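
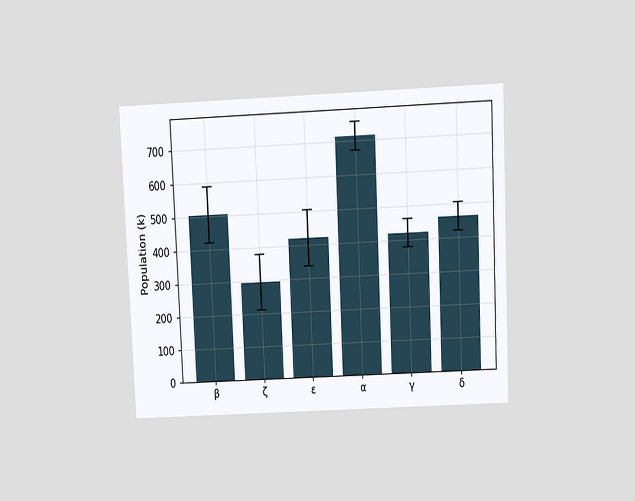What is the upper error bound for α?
756k

The chart is tilted about 3° counter-clockwise and viewed slightly from above. The α bar's upper whisker reaches 756k.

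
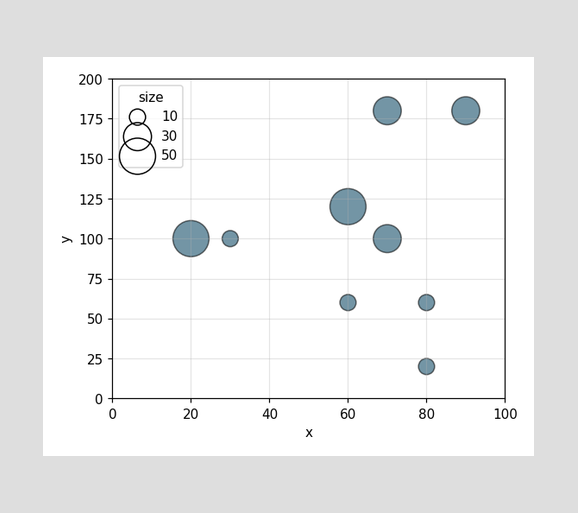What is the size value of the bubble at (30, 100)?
10

Matching the bubble at (30, 100) against the size legend gives 10.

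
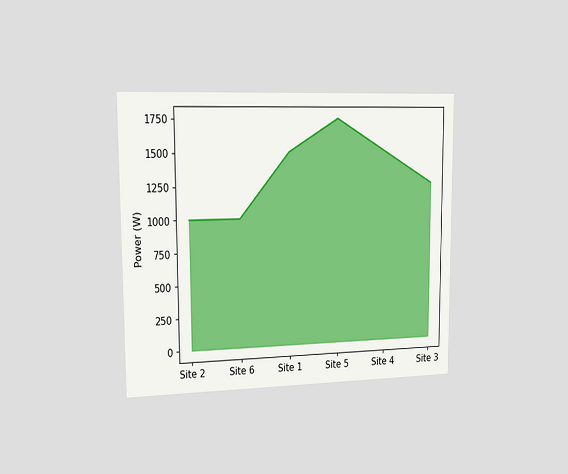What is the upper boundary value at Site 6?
The chart is viewed slightly from the left. At Site 6 the upper boundary is at 1000W.

1000W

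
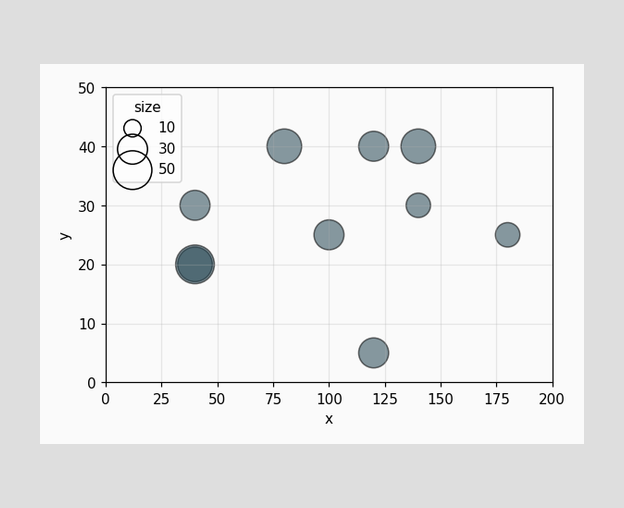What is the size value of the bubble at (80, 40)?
40

Matching the bubble at (80, 40) against the size legend gives 40.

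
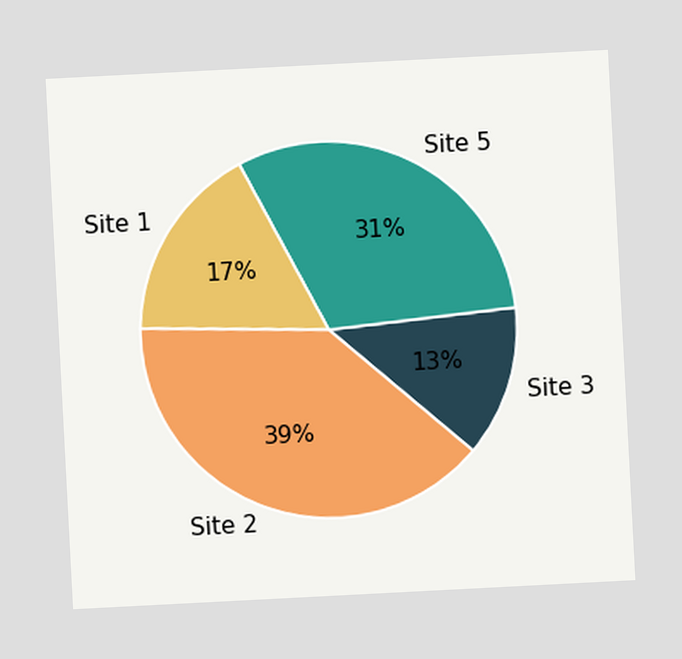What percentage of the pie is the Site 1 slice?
17%

The chart is tilted about 3° counter-clockwise. The Site 1 slice takes up 17% of the pie.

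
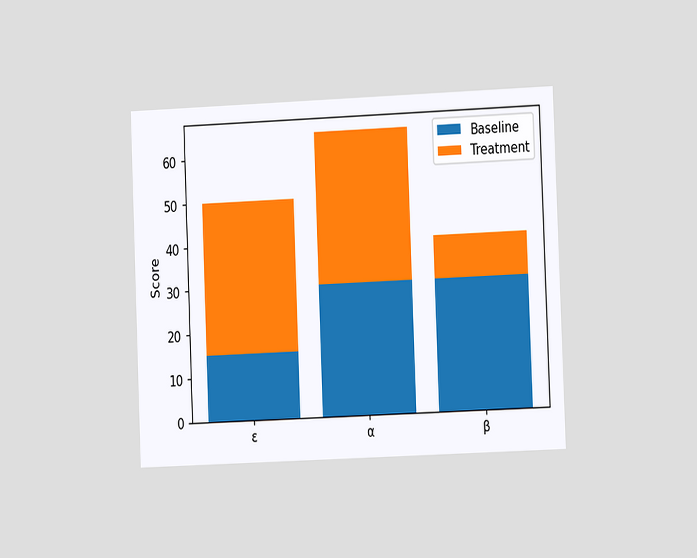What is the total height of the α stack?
65

The chart is tilted about 2° counter-clockwise and viewed slightly from the right. The α stack's top reaches 65 on the y-axis.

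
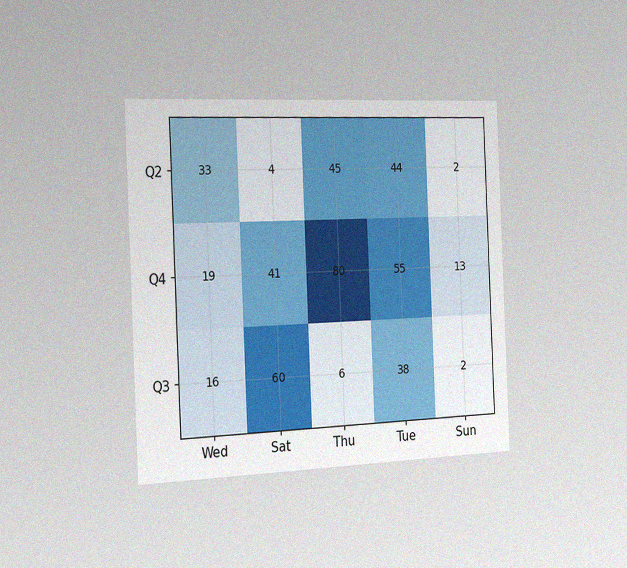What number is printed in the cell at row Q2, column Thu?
The chart is tilted about 2° counter-clockwise and viewed slightly from the left, with some photo noise. The (Q2, Thu) cell reads 45.

45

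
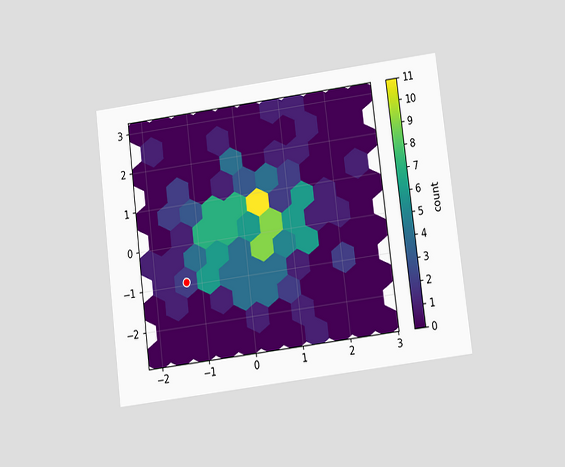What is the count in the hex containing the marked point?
The chart is tilted about 7° counter-clockwise and viewed slightly from below. The marked hex reads 2 on the colorbar.

2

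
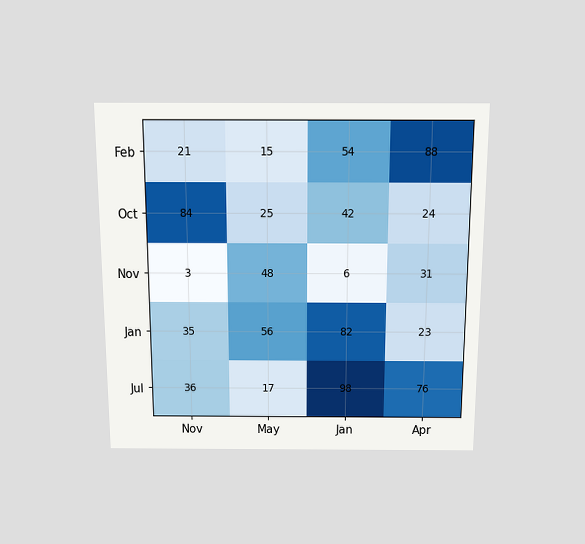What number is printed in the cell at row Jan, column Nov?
35

The chart is viewed slightly from above. The (Jan, Nov) cell reads 35.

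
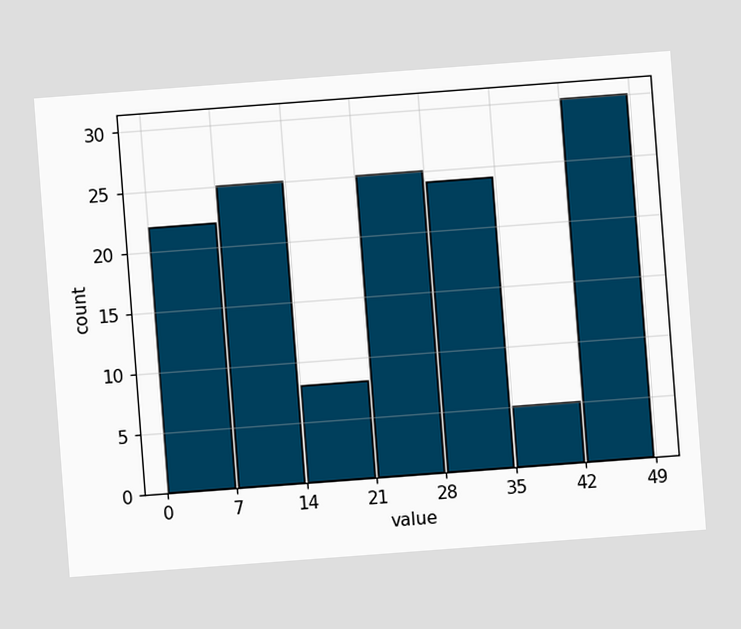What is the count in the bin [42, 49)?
30

The chart is tilted about 4° counter-clockwise. The [42, 49) bin has height 30.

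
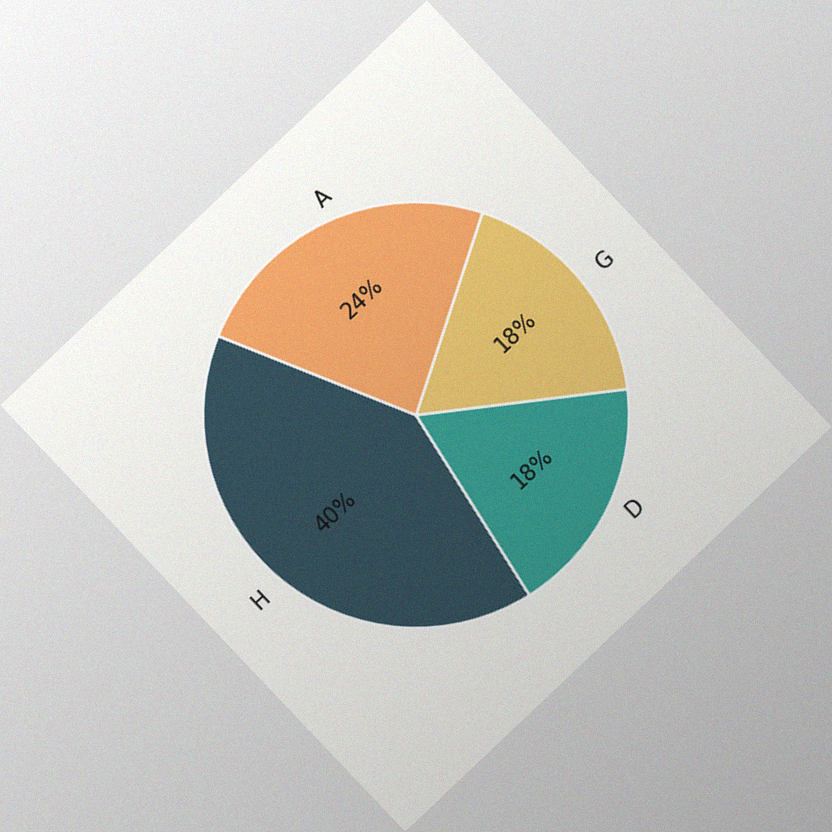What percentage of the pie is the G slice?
18%

The chart is tilted about 44° counter-clockwise, with some photo noise. The G slice takes up 18% of the pie.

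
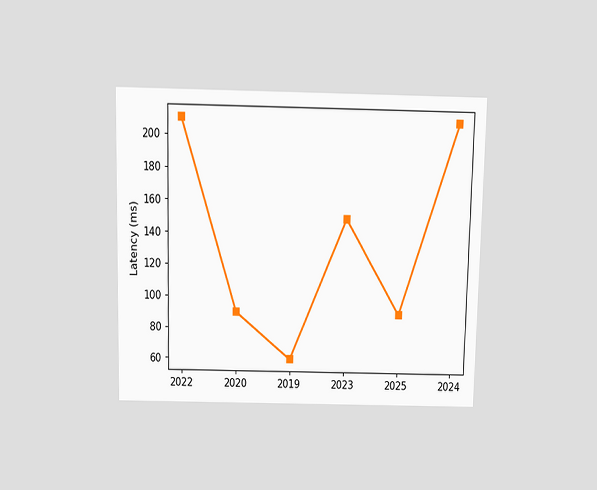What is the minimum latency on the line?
60ms

The chart is viewed slightly from above. The lowest point is at 2019, and reading across to the y-axis gives 60ms.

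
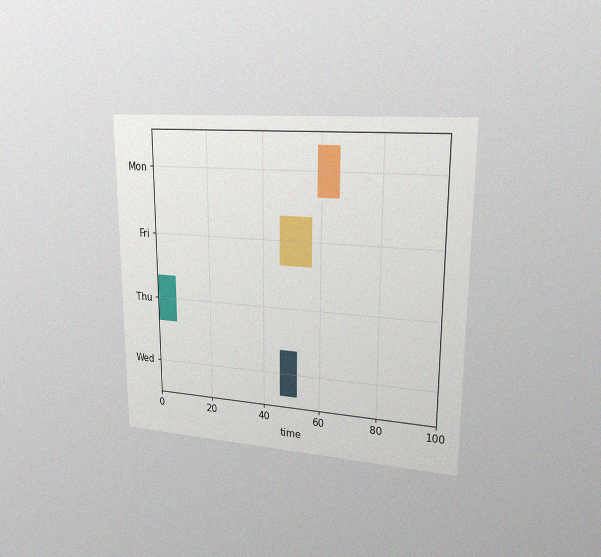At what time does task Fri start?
The chart is viewed slightly from the right, with some photo noise. The Fri bar begins at t=46.

46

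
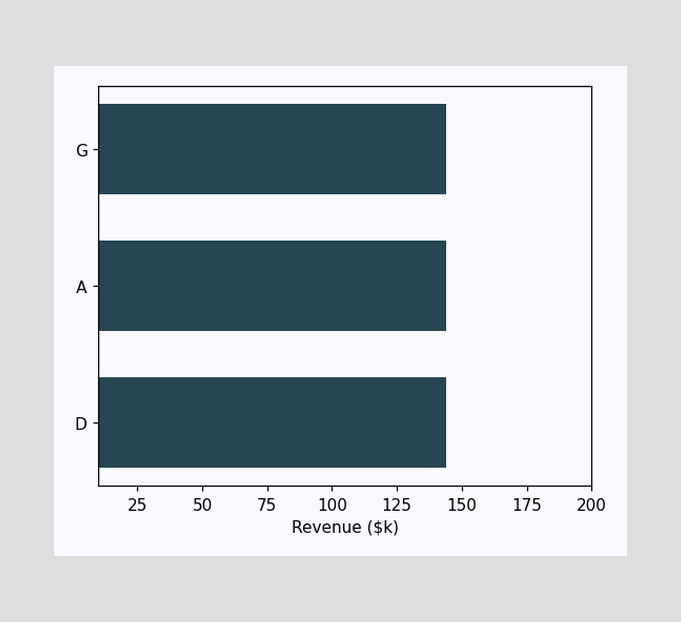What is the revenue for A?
$144k

Reading along the chart's x-axis, the A bar reaches $144k.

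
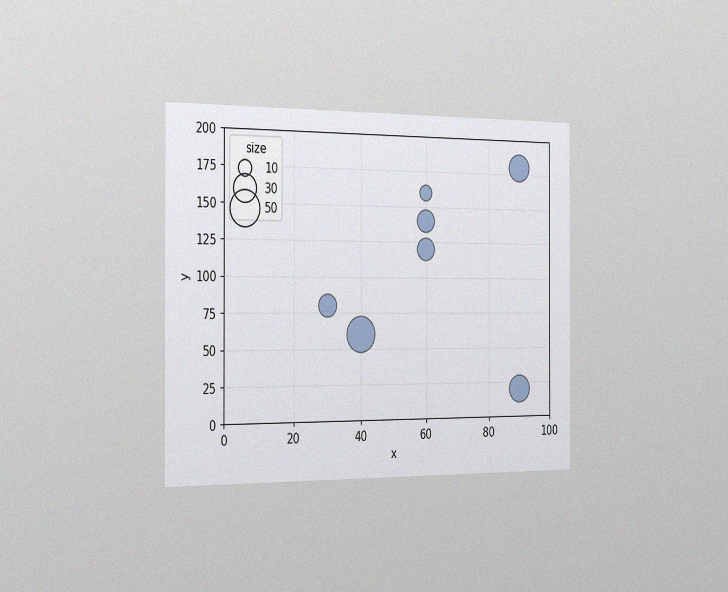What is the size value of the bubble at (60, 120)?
20

The chart is viewed slightly from the left, with some photo noise. Matching the bubble at (60, 120) against the size legend gives 20.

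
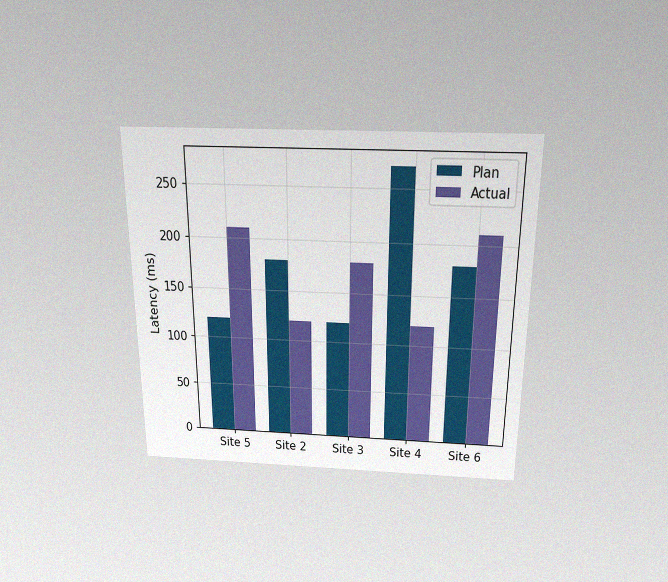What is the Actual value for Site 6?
The chart is viewed slightly from above, with some photo noise. The Actual bar at Site 6 reaches 210ms on the y-axis.

210ms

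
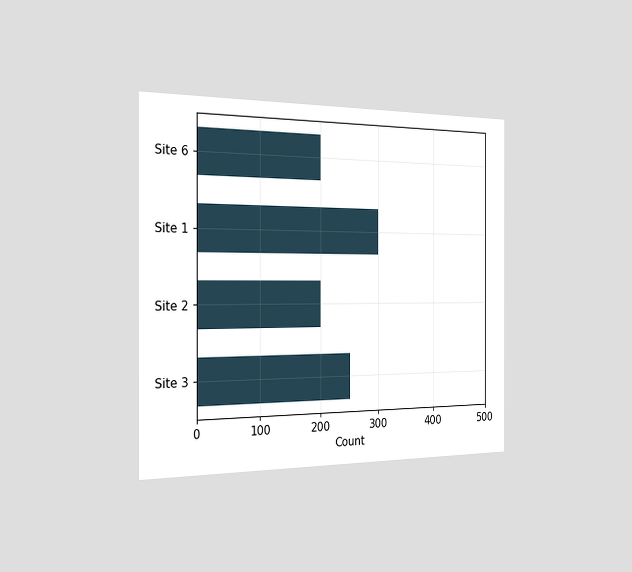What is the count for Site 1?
The chart is viewed slightly from the left. Reading along the chart's x-axis, the Site 1 bar reaches 300.

300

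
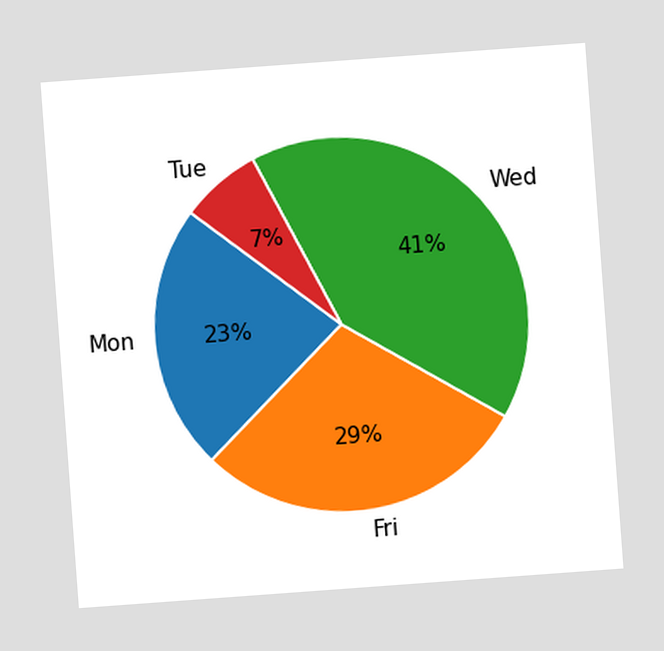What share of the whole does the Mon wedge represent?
The chart is tilted about 4° counter-clockwise. The Mon slice takes up 23% of the pie.

23%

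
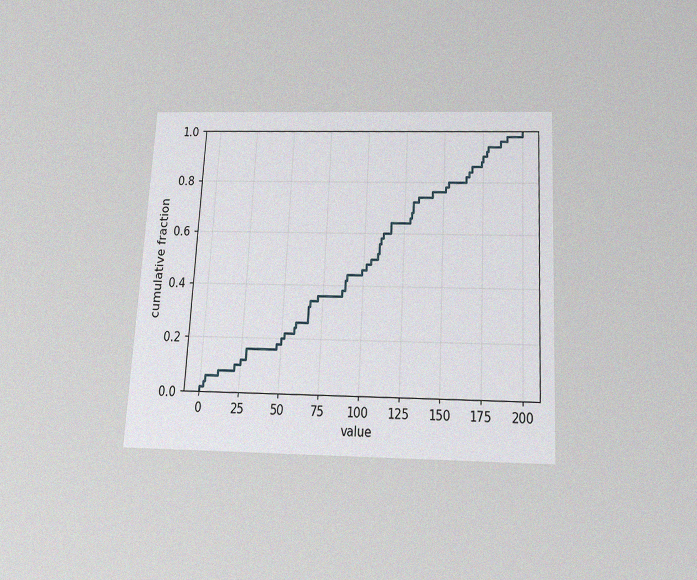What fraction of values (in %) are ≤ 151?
78%

The chart is tilted about 3° clockwise and viewed slightly from below, with some photo noise. At x=151 the ECDF step is at 78%.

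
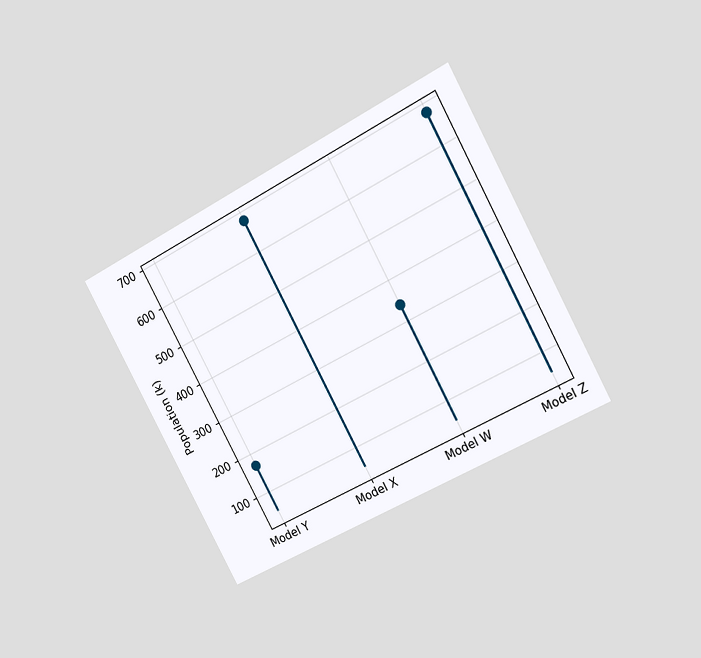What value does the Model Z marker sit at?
680k

The chart is tilted about 28° counter-clockwise and viewed slightly from the right. The Model Z marker sits at 680k.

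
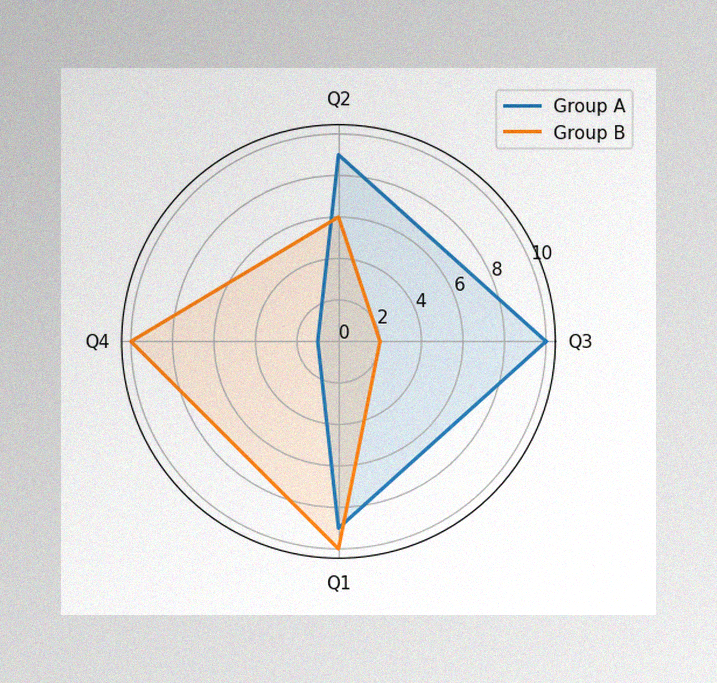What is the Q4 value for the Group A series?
1

The image has some photo noise and uneven lighting. On the Q4 axis, Group A reaches 1.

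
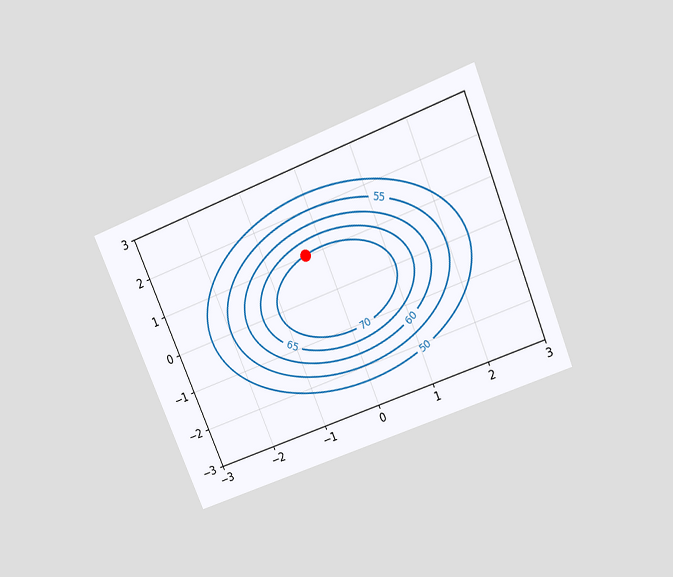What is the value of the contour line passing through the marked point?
The chart is tilted about 23° counter-clockwise and viewed slightly from above. The marked point sits on the contour labelled 70.

70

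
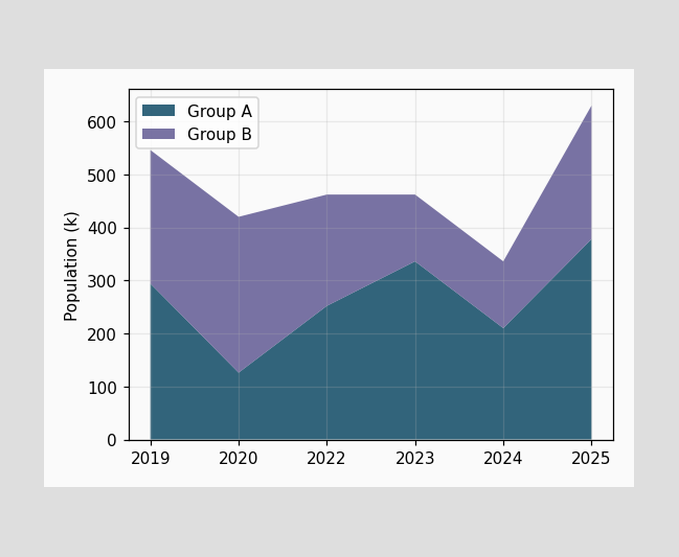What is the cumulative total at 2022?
462k

The stacked total at 2022 reaches 462k.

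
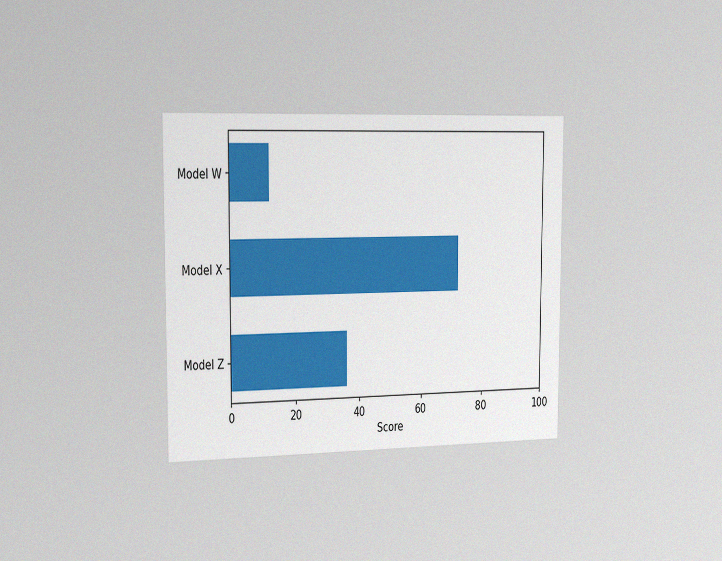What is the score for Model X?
The chart is viewed slightly from the left, with some photo noise. Reading along the chart's x-axis, the Model X bar reaches 72.

72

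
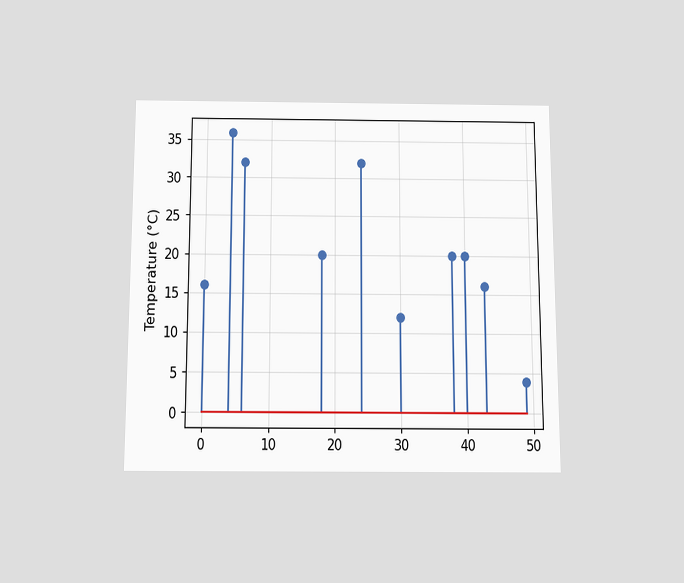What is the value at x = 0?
The chart is viewed slightly from below. The stem at x=0 reaches 16°C.

16°C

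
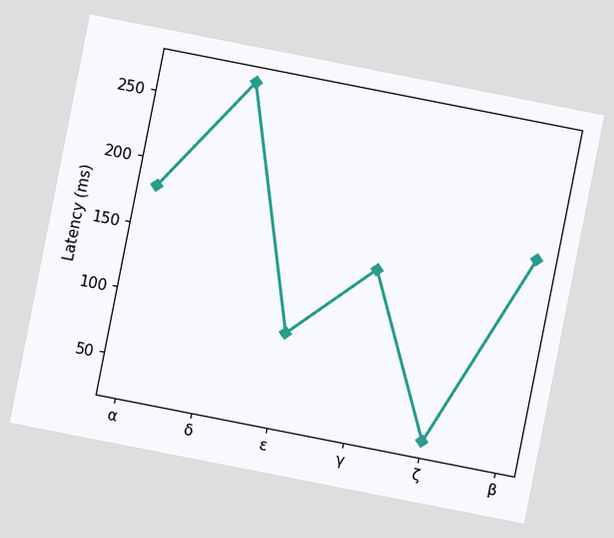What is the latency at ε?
The chart is tilted about 11° clockwise. At ε, the line is at 90ms.

90ms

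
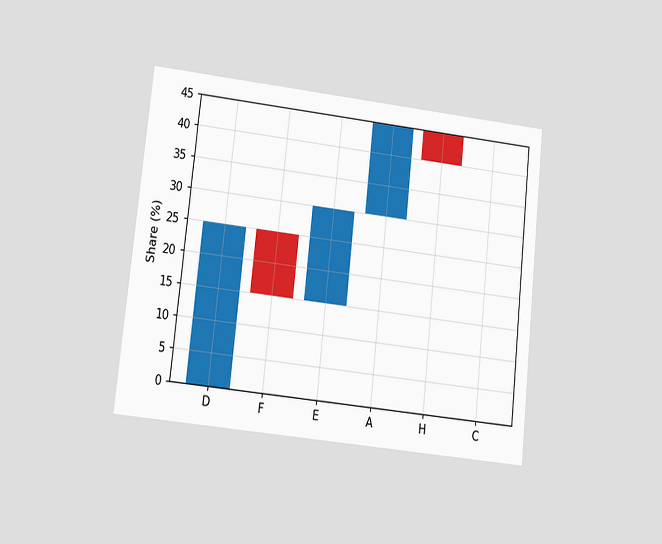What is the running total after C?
The chart is tilted about 6° clockwise and viewed at a slight angle. After C the running total reaches 40%.

40%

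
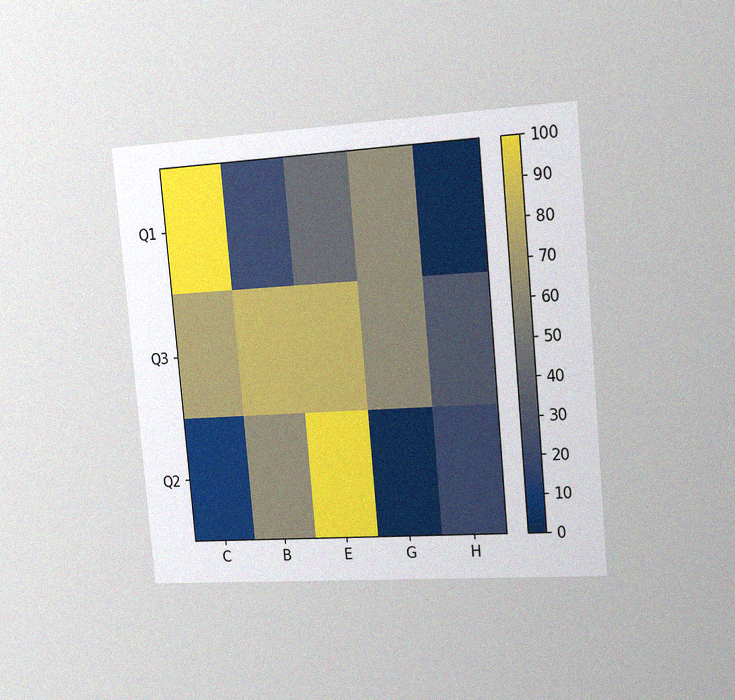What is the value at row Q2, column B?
The chart is tilted about 5° counter-clockwise and viewed slightly from the right, with some photo noise. Matching cell (Q2, B) against the colorbar gives 60.

60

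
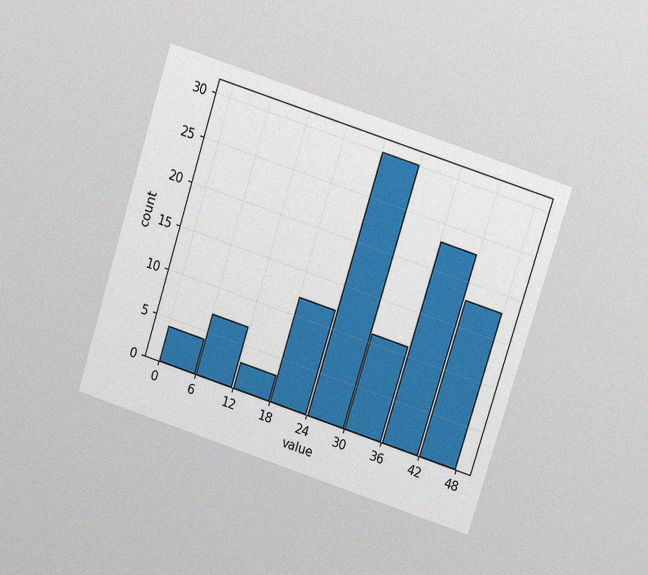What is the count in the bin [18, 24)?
The chart is tilted about 18° clockwise and viewed at a slight angle, with some photo noise. The [18, 24) bin has height 12.

12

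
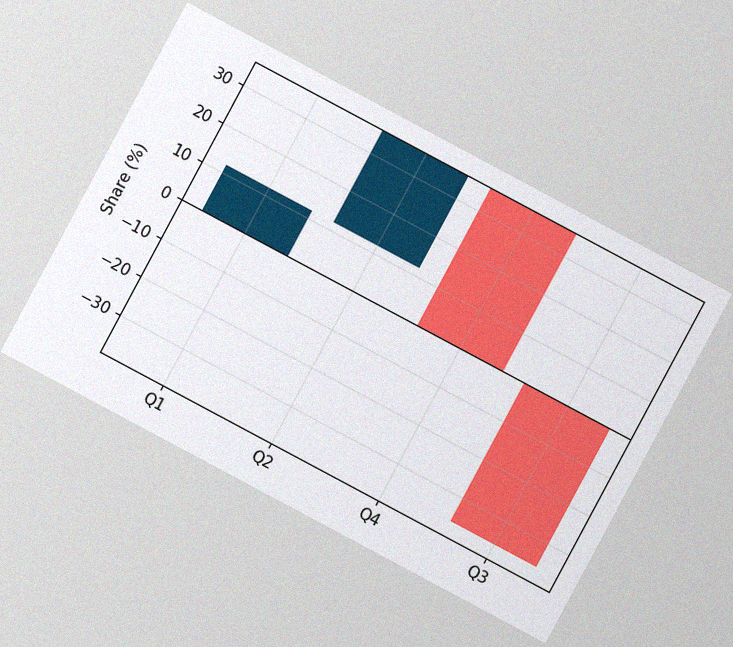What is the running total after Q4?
The chart is tilted about 28° clockwise, with some photo noise. After Q4 the running total reaches 0%.

0%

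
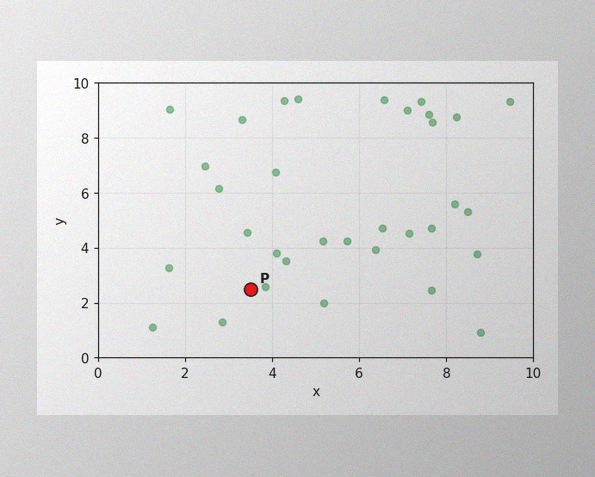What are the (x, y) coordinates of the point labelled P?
(3.5, 2.5)

The image has some photo noise and uneven lighting. Following the gridlines from P to each axis, P sits at (3.5, 2.5).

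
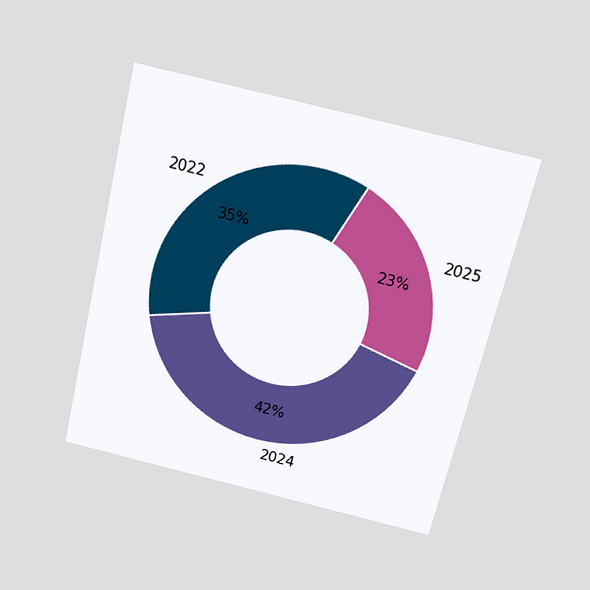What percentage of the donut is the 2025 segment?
23%

The chart is tilted about 13° clockwise and viewed slightly from above. The 2025 segment takes up 23% of the ring.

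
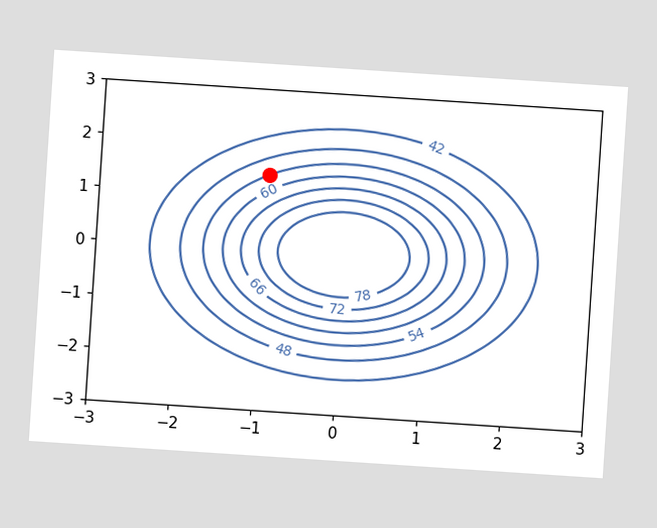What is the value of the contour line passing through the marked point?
54

The chart is tilted about 4° clockwise. The marked point sits on the contour labelled 54.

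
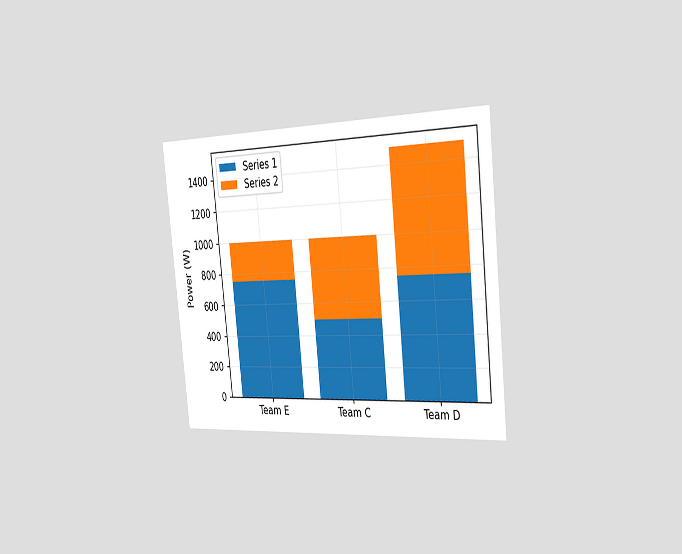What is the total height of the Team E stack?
1000W

The chart is tilted about 6° counter-clockwise and viewed slightly from the right. The Team E stack's top reaches 1000W on the y-axis.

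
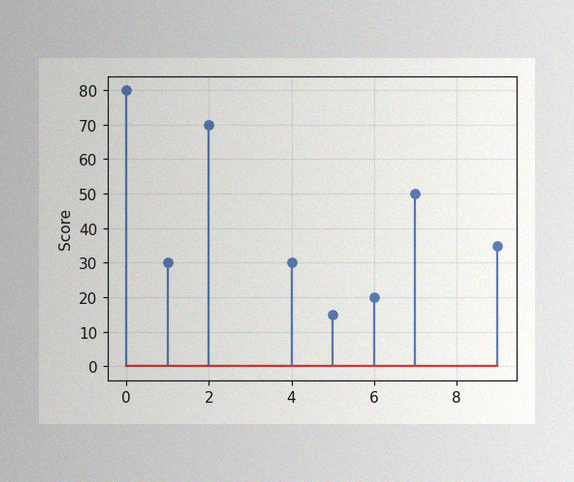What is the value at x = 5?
15

The image has some photo noise and uneven lighting. The stem at x=5 reaches 15.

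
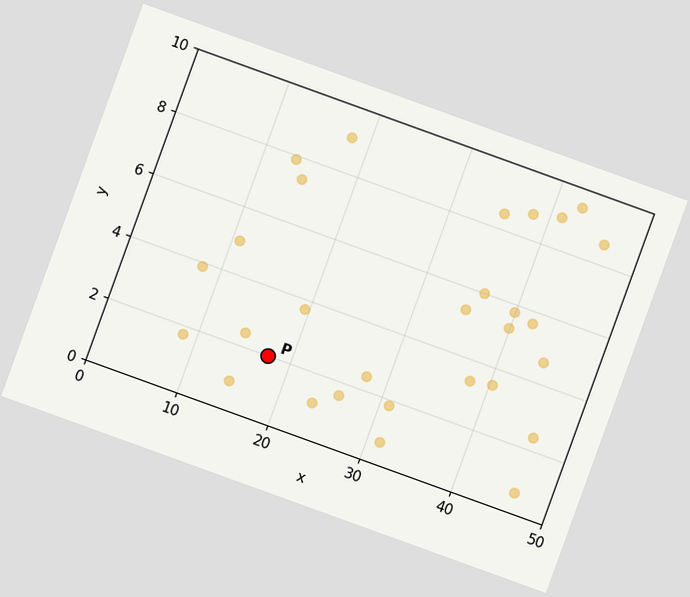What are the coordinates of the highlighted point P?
The chart is tilted about 20° clockwise. Following the gridlines from P to each axis, P sits at (17.5, 2).

(17.5, 2)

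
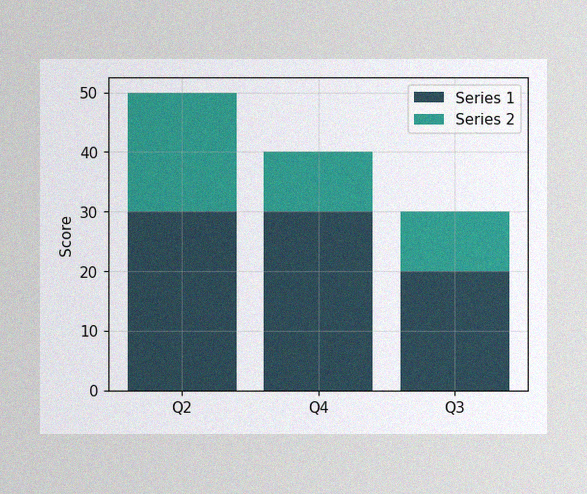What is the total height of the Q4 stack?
40

The image has some photo noise and uneven lighting. The Q4 stack's top reaches 40 on the y-axis.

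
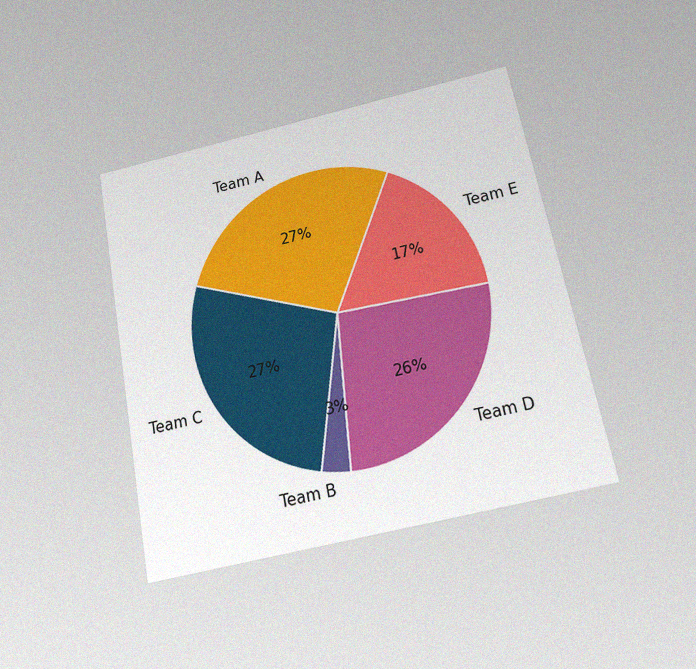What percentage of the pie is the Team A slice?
The chart is tilted about 11° counter-clockwise and viewed slightly from below, with some photo noise. The Team A slice takes up 27% of the pie.

27%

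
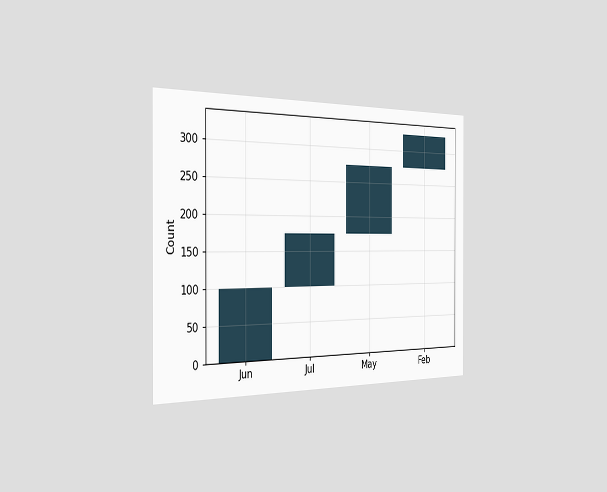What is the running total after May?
275

The chart is viewed slightly from the left. After May the running total reaches 275.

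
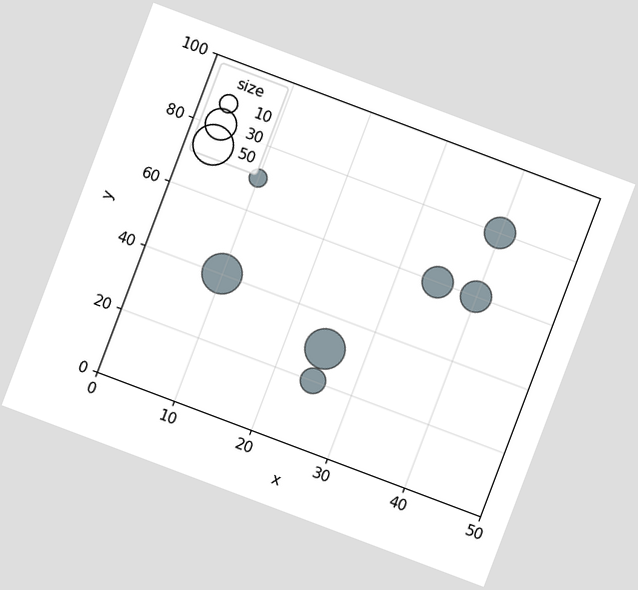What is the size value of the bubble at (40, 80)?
The chart is tilted about 21° clockwise. Matching the bubble at (40, 80) against the size legend gives 30.

30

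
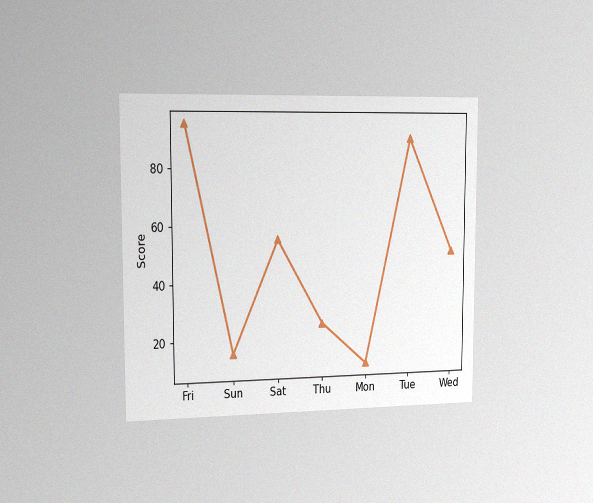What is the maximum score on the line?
The chart is viewed slightly from the left, with some photo noise. The highest point is at Fri, and reading across to the y-axis gives 95.

95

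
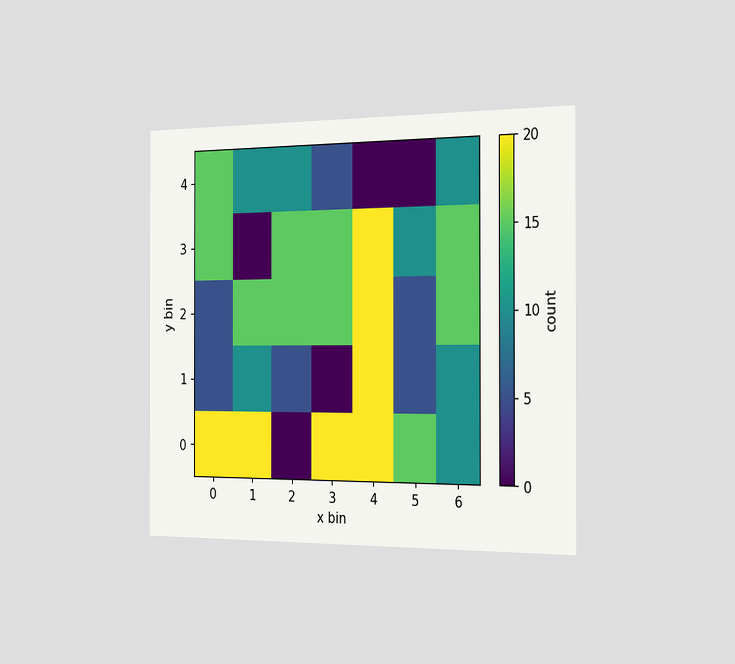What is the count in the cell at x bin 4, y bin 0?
20

The chart is viewed slightly from the right. Matching the cell (4, 0) against the colorbar gives 20.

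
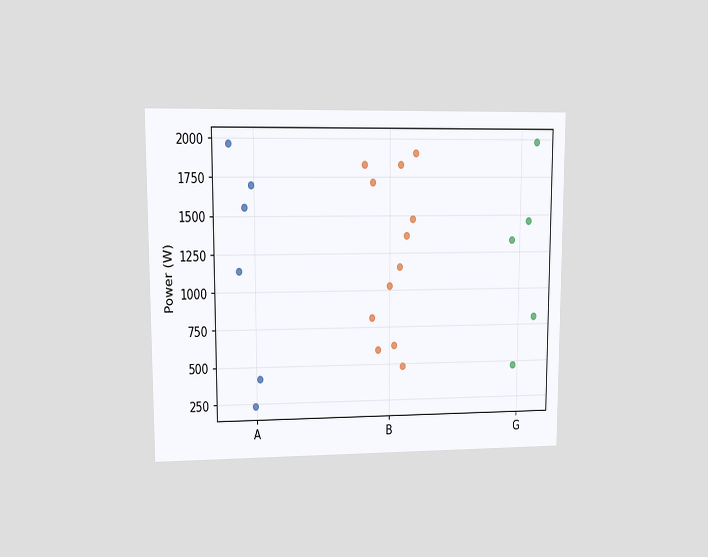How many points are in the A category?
6

The chart is viewed at a slight angle. Counting the markers in the A column gives 6.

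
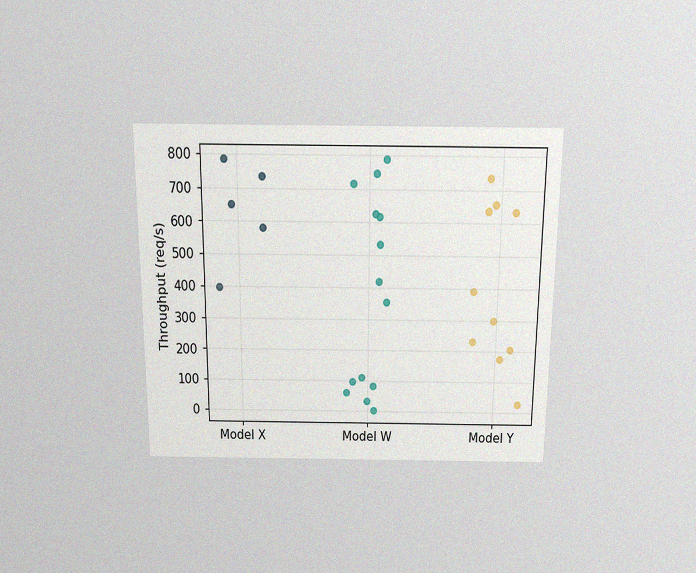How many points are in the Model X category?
The chart is viewed slightly from above, with some photo noise. Counting the markers in the Model X column gives 5.

5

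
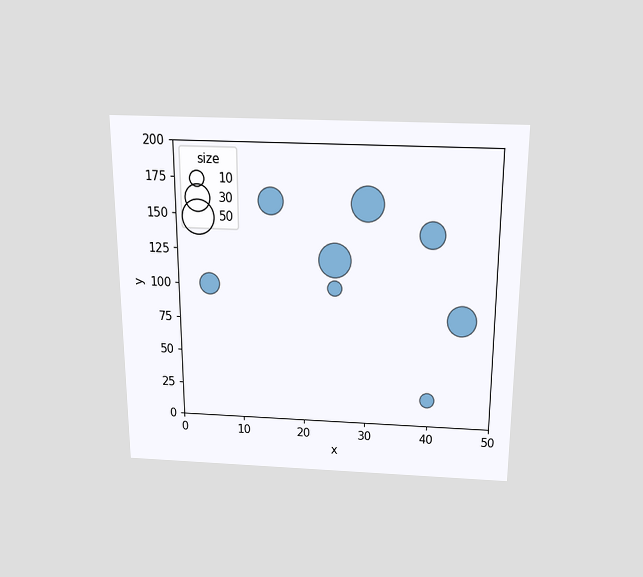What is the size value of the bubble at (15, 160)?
The chart is viewed slightly from above. Matching the bubble at (15, 160) against the size legend gives 30.

30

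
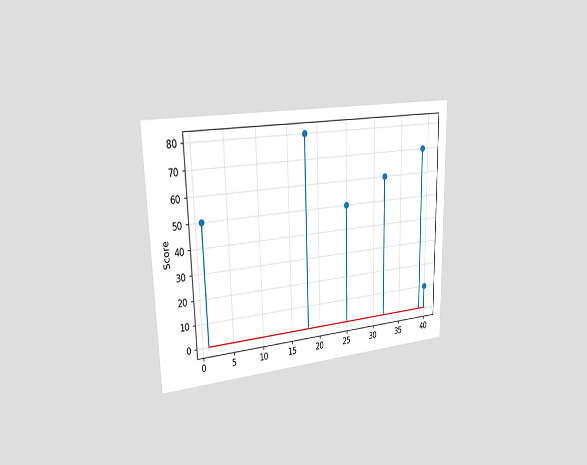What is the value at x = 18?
The chart is viewed slightly from the left. The stem at x=18 reaches 80.

80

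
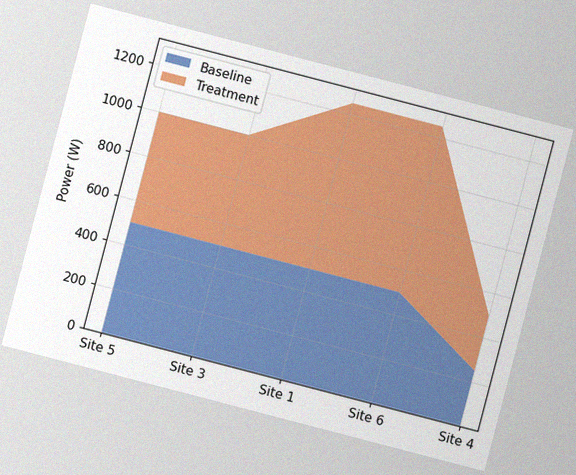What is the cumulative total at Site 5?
The chart is tilted about 15° clockwise, with some photo noise. The stacked total at Site 5 reaches 1000W.

1000W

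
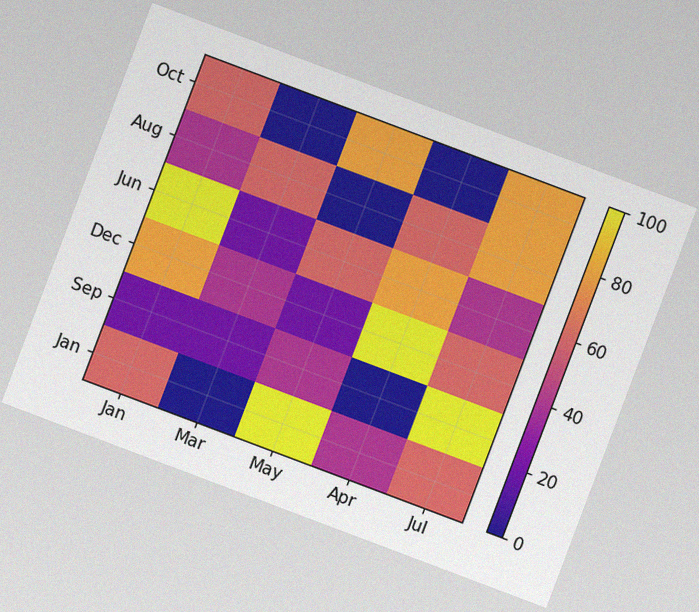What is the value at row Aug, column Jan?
The chart is tilted about 21° clockwise, with some photo noise. Matching cell (Aug, Jan) against the colorbar gives 40.

40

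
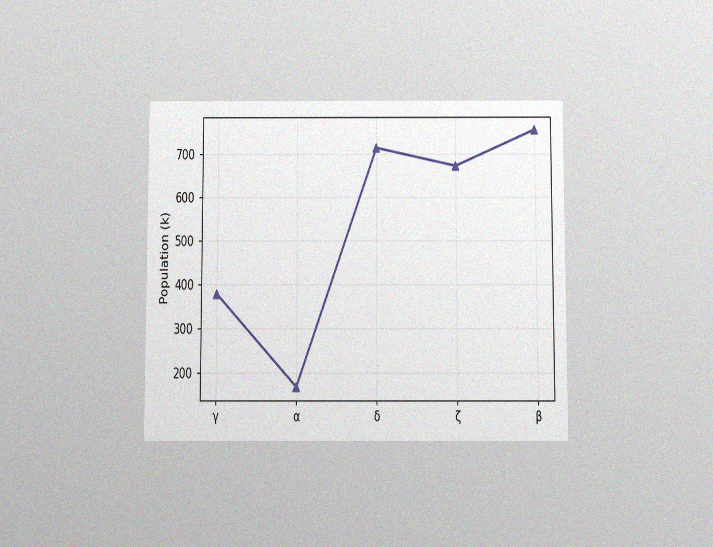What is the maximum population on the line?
The chart is viewed slightly from below, with some photo noise. The highest point is at β, and reading across to the y-axis gives 756k.

756k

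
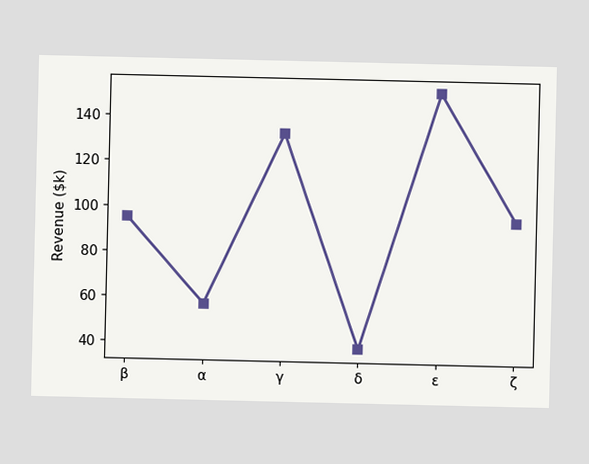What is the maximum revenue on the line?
The highest point is at ε, and reading across to the y-axis gives $152k.

$152k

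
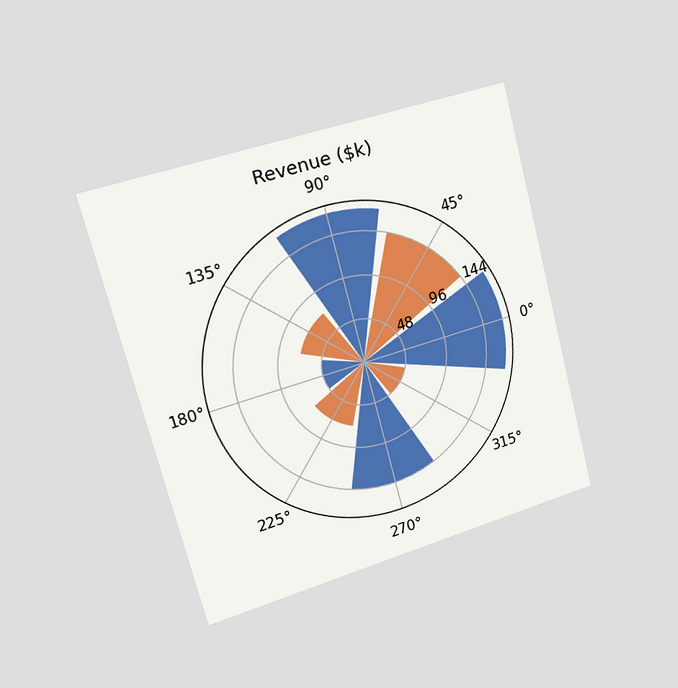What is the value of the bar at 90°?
$168k

The chart is tilted about 15° counter-clockwise and viewed slightly from the left. The bar at 90° reaches $168k on the radial axis.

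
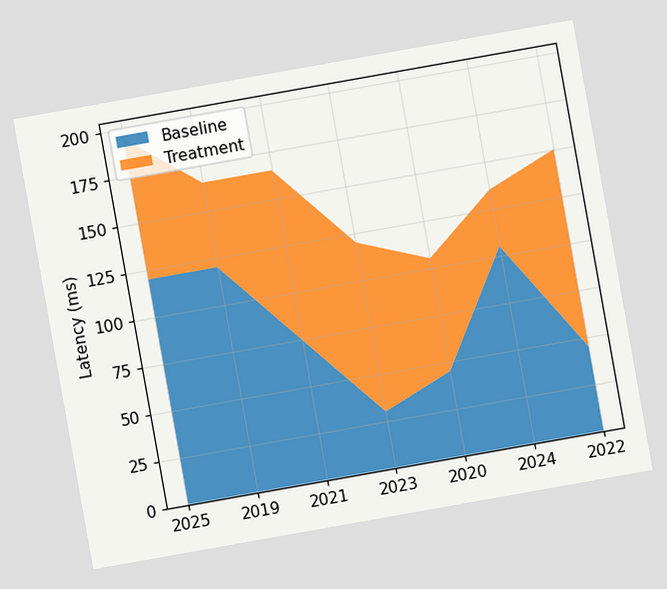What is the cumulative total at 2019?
165ms

The chart is tilted about 10° counter-clockwise. The stacked total at 2019 reaches 165ms.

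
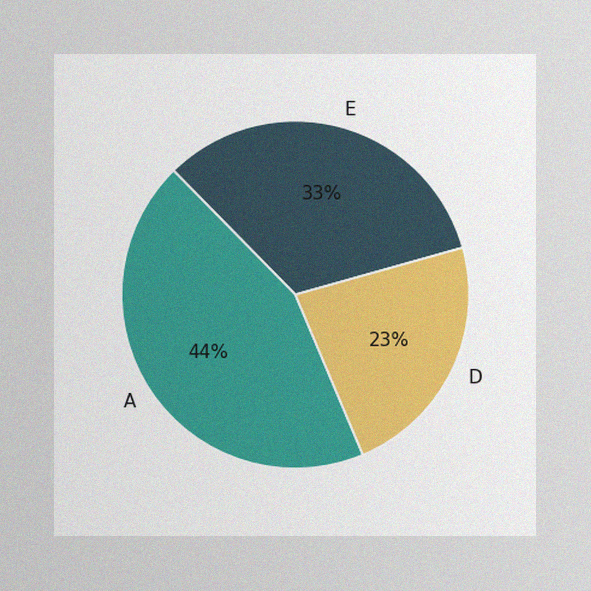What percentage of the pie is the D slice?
23%

The image has some photo noise and uneven lighting. The D slice takes up 23% of the pie.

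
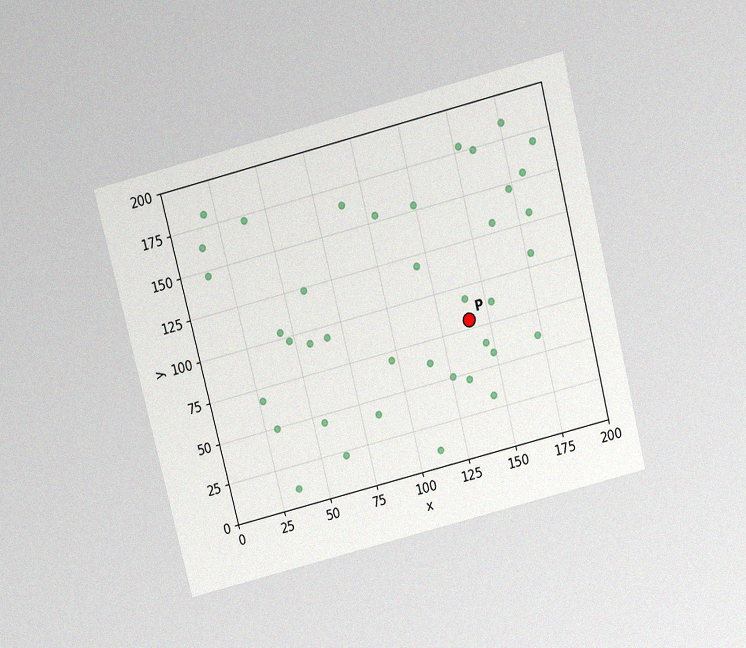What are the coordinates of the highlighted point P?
(140, 80)

The chart is tilted about 14° counter-clockwise and viewed slightly from above, with some photo noise. Following the gridlines from P to each axis, P sits at (140, 80).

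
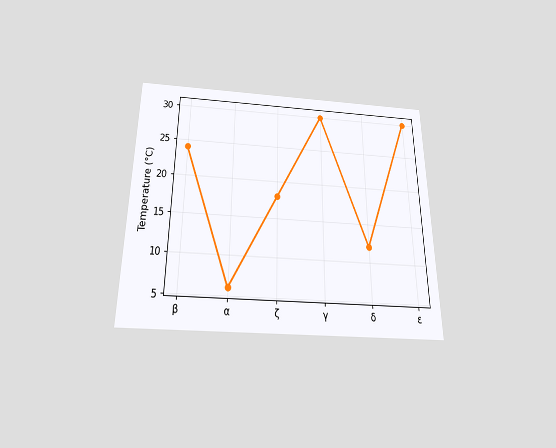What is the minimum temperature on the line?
The chart is viewed slightly from below. The lowest point is at α, and reading across to the y-axis gives 6°C.

6°C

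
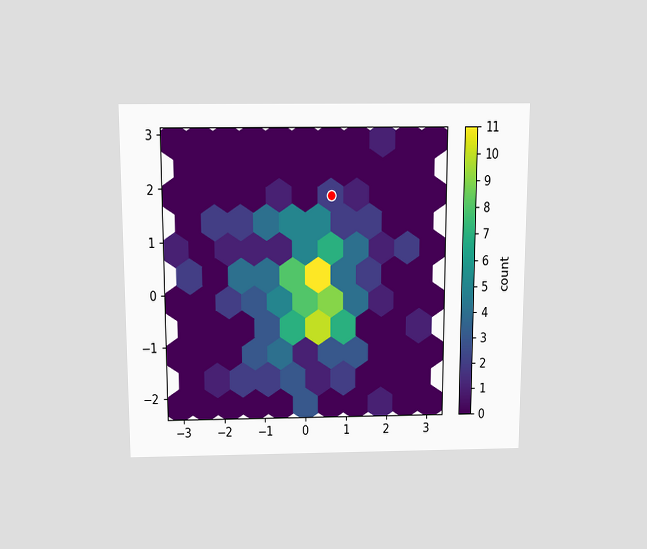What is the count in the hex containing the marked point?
2

The chart is viewed slightly from above. The marked hex reads 2 on the colorbar.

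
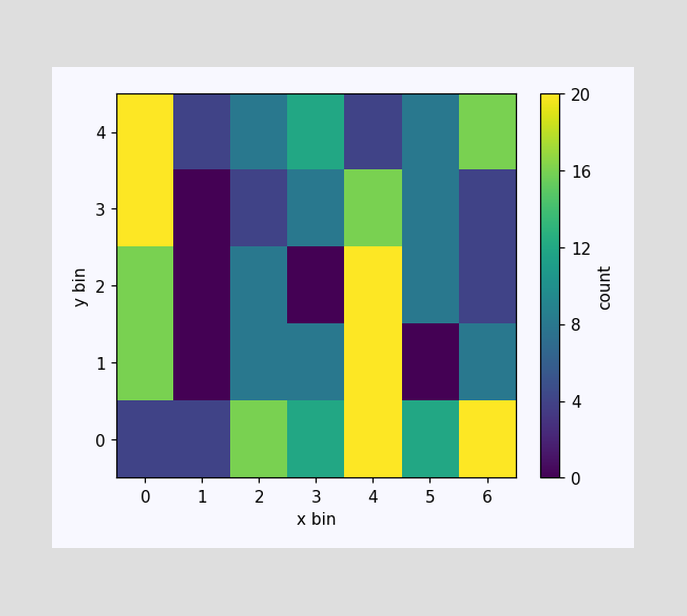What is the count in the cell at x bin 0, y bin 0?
4

Matching the cell (0, 0) against the colorbar gives 4.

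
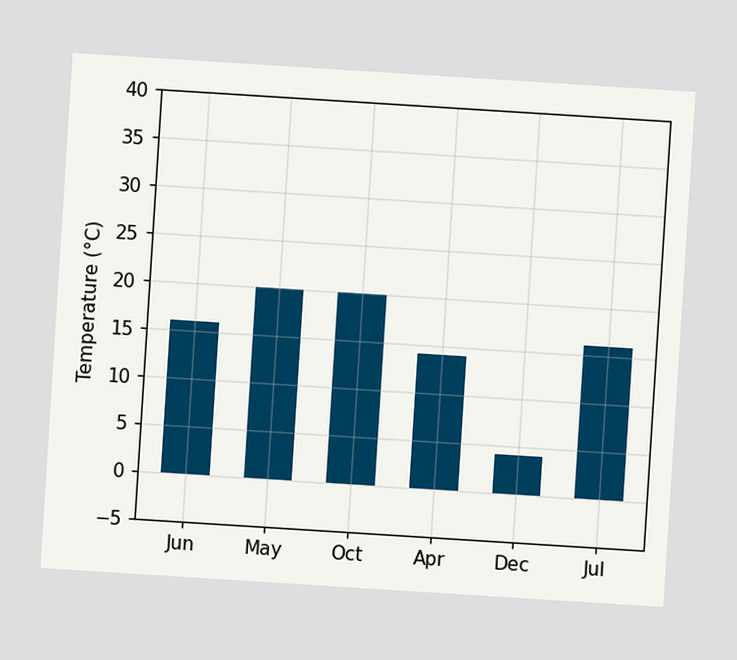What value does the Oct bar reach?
The chart is tilted about 4° clockwise. Reading along the chart's y-axis, the Oct bar reaches 20°C.

20°C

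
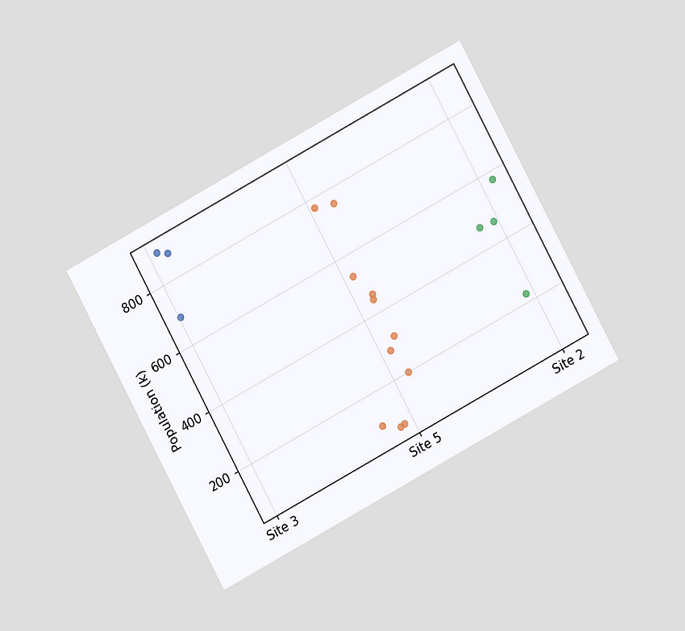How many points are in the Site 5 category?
The chart is tilted about 28° counter-clockwise and viewed at a slight angle. Counting the markers in the Site 5 column gives 11.

11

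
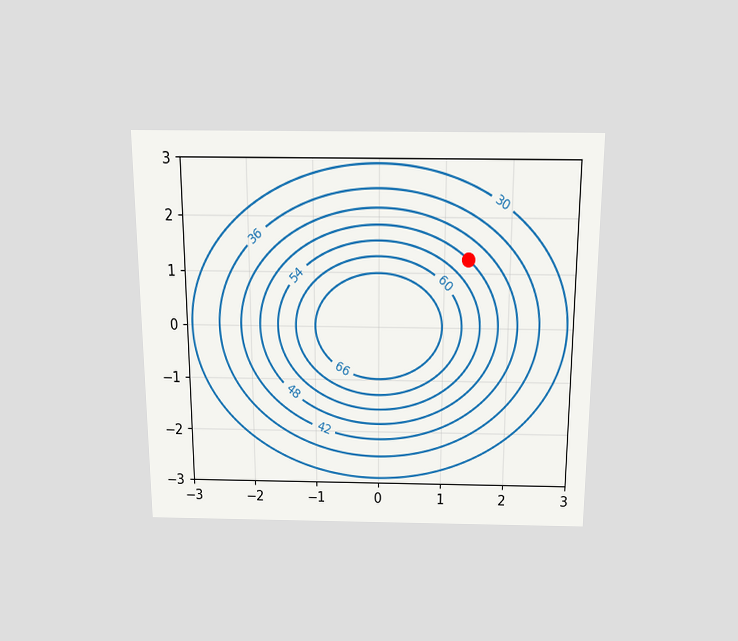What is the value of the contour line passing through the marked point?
48

The chart is viewed slightly from above. The marked point sits on the contour labelled 48.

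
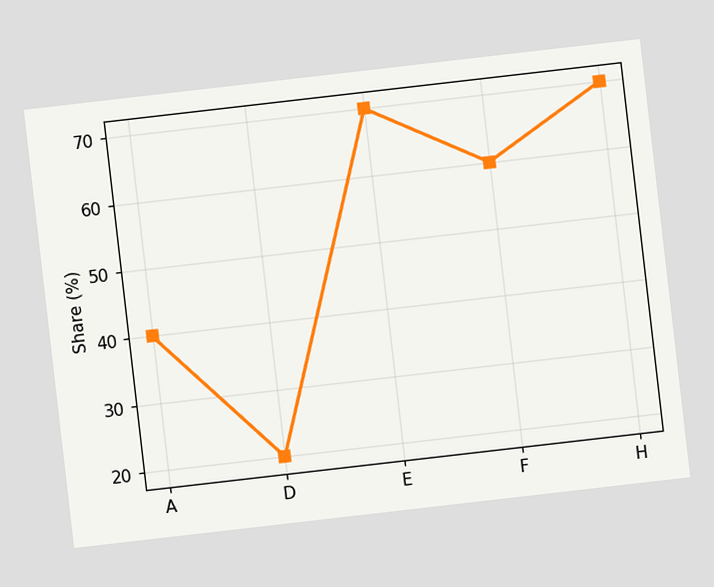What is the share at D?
20%

The chart is tilted about 7° counter-clockwise. At D, the line is at 20%.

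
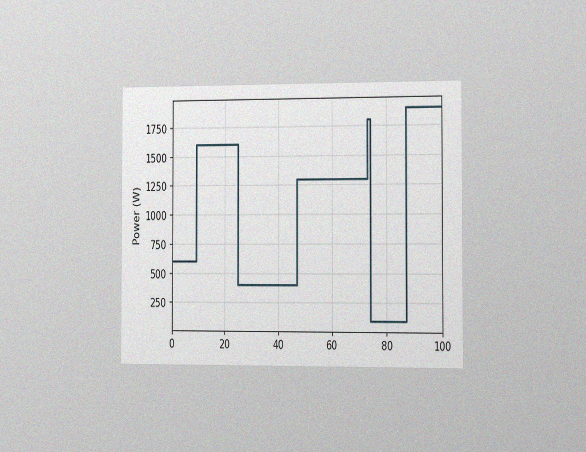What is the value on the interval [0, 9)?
600W

The chart is viewed slightly from the right, with some photo noise. On [0, 9) the step sits at 600W.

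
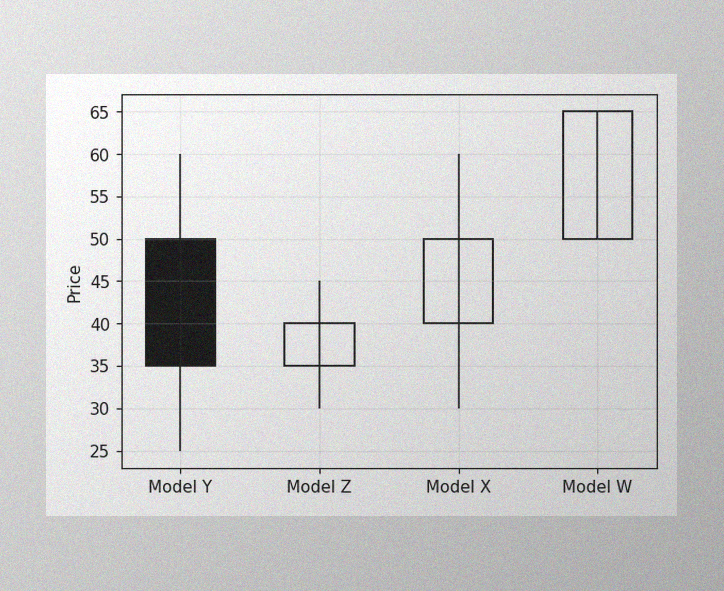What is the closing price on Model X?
50

The image has some photo noise and uneven lighting. The Model X candle closes at 50.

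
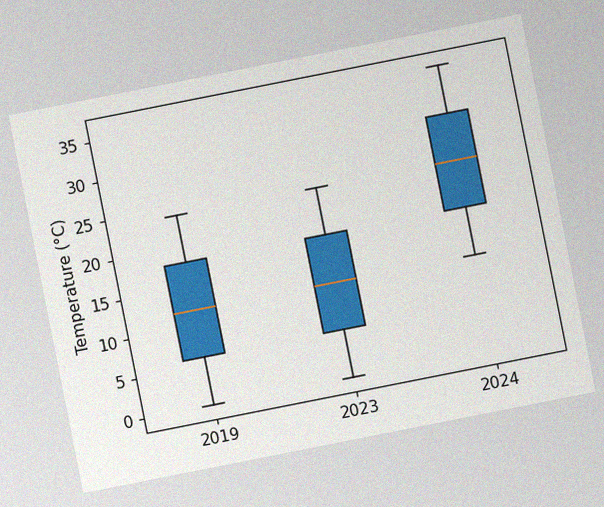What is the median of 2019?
The chart is tilted about 11° counter-clockwise, with some photo noise. The median line in the 2019 box sits at 12°C.

12°C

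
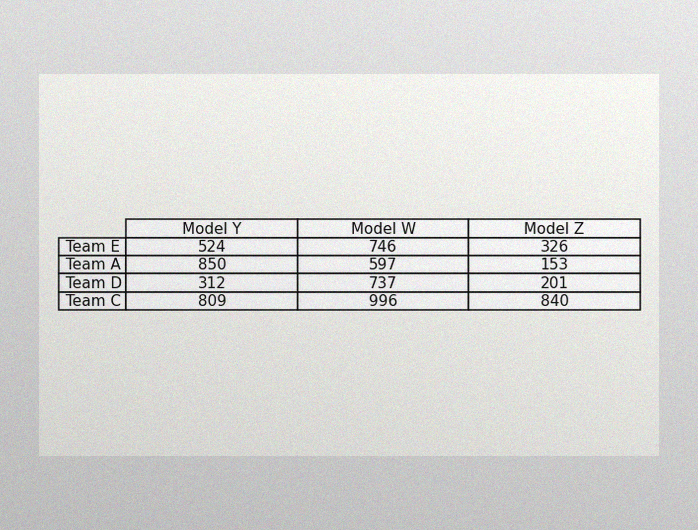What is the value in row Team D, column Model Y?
The image has some photo noise and uneven lighting. The (Team D, Model Y) cell reads 312.

312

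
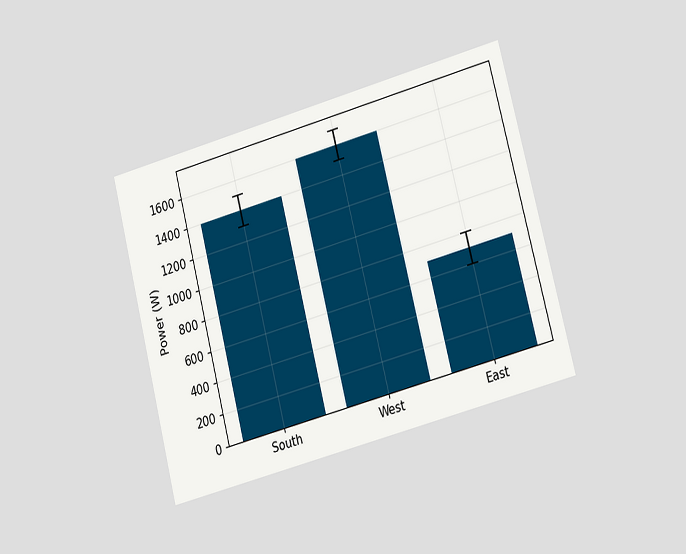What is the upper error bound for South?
1500W

The chart is tilted about 15° counter-clockwise and viewed slightly from the right. The South bar's upper whisker reaches 1500W.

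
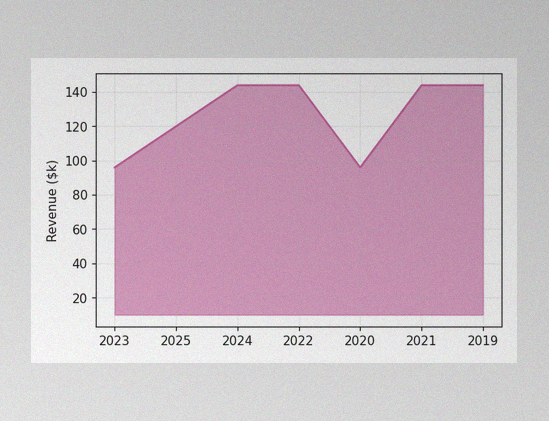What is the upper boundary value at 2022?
The image has some photo noise and uneven lighting. At 2022 the upper boundary is at $144k.

$144k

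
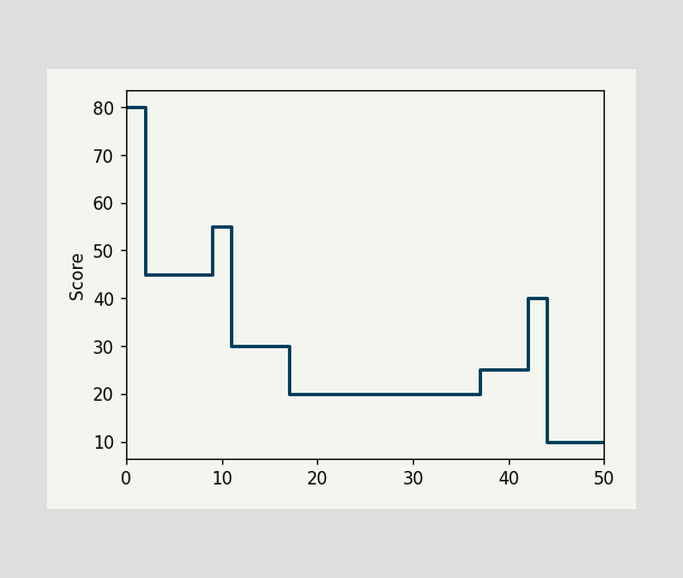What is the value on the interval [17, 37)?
20

On [17, 37) the step sits at 20.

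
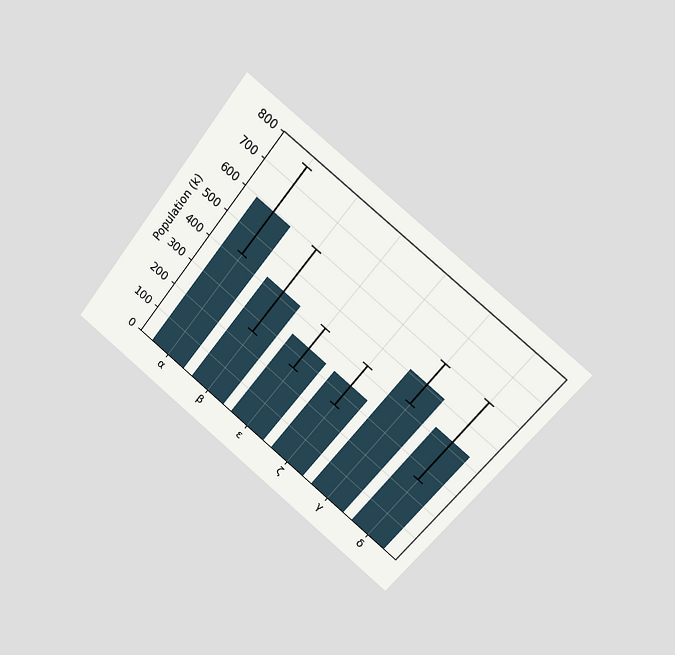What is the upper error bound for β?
The chart is tilted about 39° clockwise and viewed at a slight angle. The β bar's upper whisker reaches 595k.

595k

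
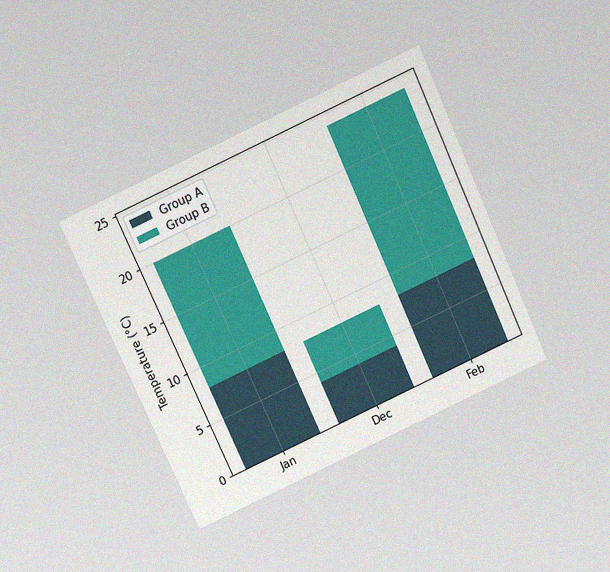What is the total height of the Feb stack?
The chart is tilted about 24° counter-clockwise and viewed slightly from above, with some photo noise. The Feb stack's top reaches 24°C on the y-axis.

24°C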